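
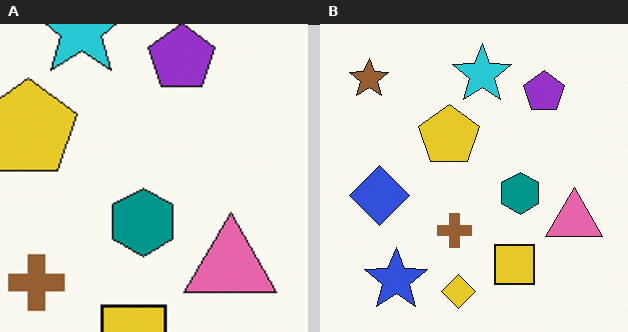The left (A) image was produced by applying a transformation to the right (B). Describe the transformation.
The transformation is: cropped tightly and scaled back up.

The visible shapes are larger and the field of view is narrower; shapes near the original edges may be partly or wholly outside the frame — a crop-and-rescale.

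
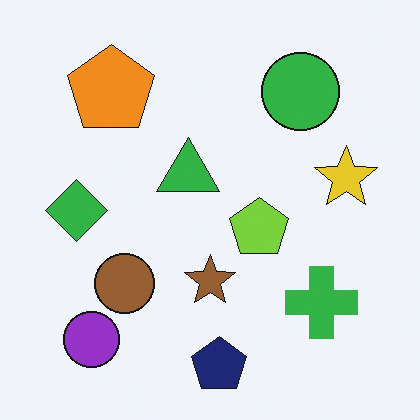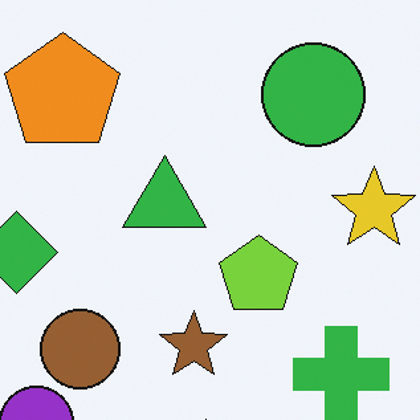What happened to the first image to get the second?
It was cropped slightly and scaled back up.

The visible shapes are larger and the field of view is narrower; shapes near the original edges may be partly or wholly outside the frame — a crop-and-rescale.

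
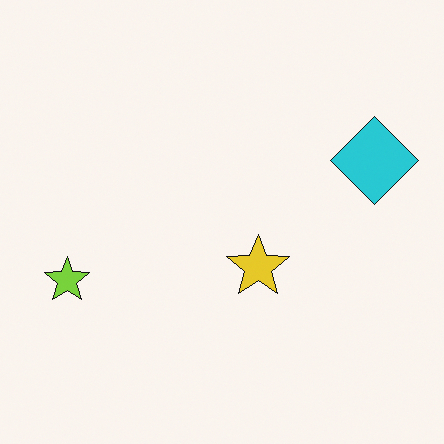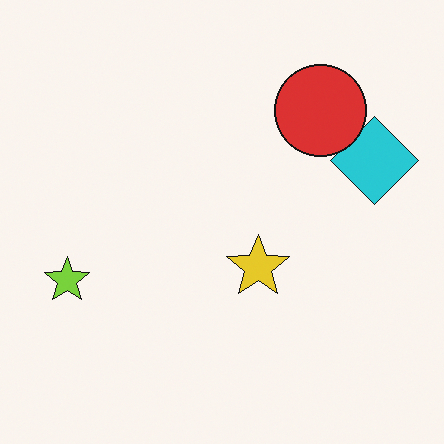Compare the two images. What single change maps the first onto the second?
This is the original image overlaid with an additional red circle.

A red circle appears in the second image that is absent from the first.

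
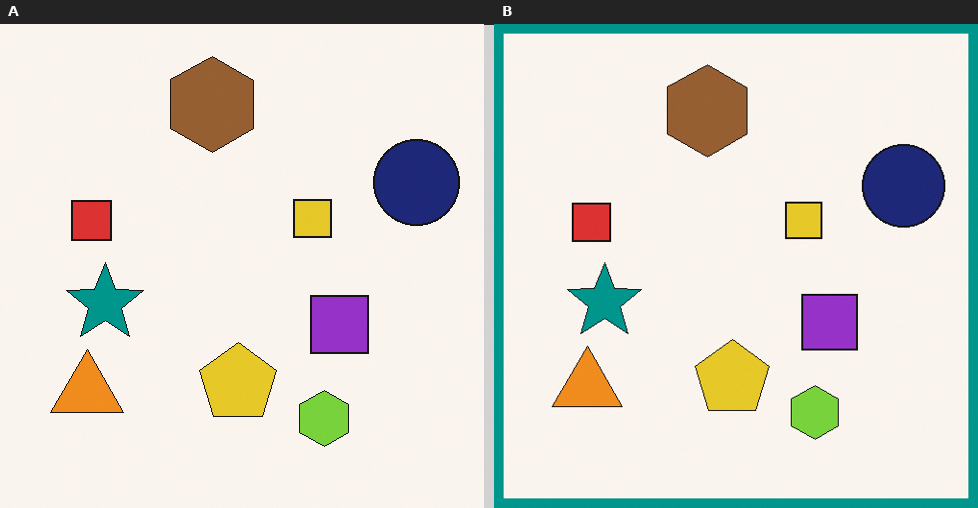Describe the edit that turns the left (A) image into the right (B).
This is the original image framed with a teal border.

A solid teal frame runs around the edge of the right (B) image, with the content slightly shrunk inside it.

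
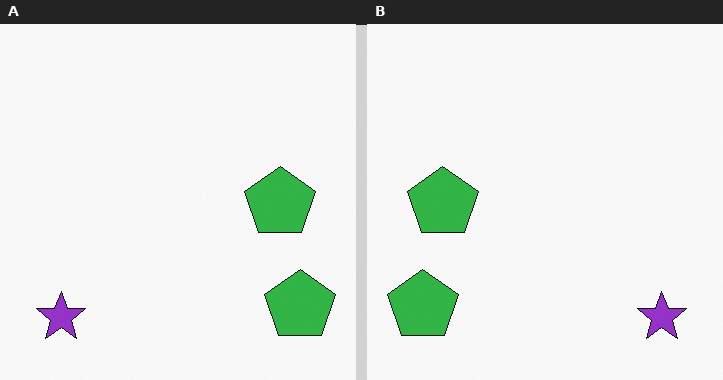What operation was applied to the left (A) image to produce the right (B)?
This is the original image flipped horizontally (left ↔ right).

The purple star is in the bottom-left of the left (A) image and the bottom-right of the right (B) — shapes on opposite sides of the vertical midline have swapped in a mirror flip.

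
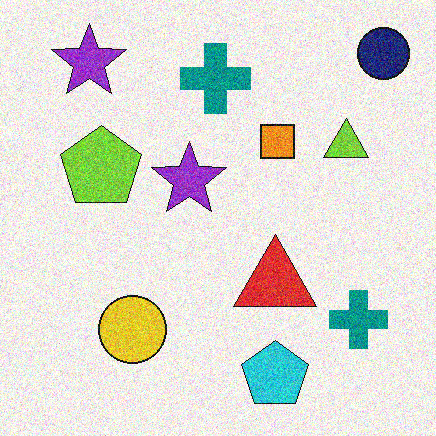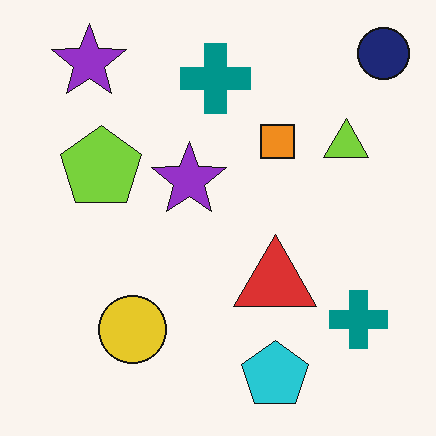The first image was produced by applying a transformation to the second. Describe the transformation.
This is the original image degraded with a thick layer of grain.

Random speckle covers the whole image, including the flat background.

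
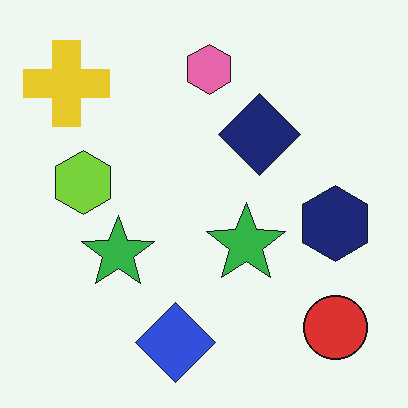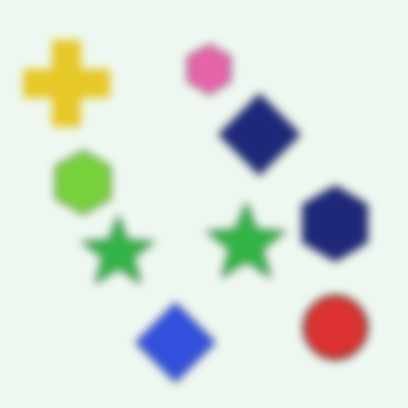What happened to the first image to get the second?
The image was noticeably gaussian-blurred.

Shape edges and outlines are uniformly softened across the whole image.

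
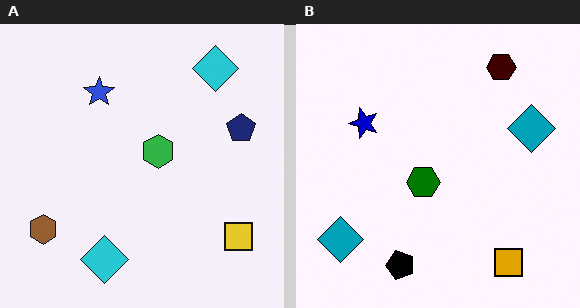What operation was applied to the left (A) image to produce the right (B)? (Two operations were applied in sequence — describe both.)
It was transposed (reflected across the top-left ↔ bottom-right diagonal), then given much higher contrast.

Shapes have swapped their row and column positions — what was in the top-right is now in the bottom-left — a diagonal reflection. Tones are pushed away from mid-grey across the whole image — a global contrast change.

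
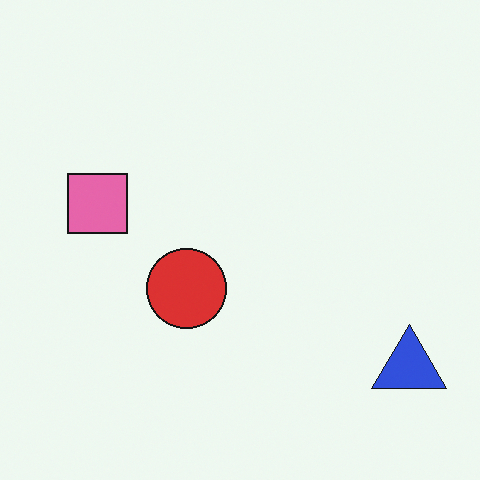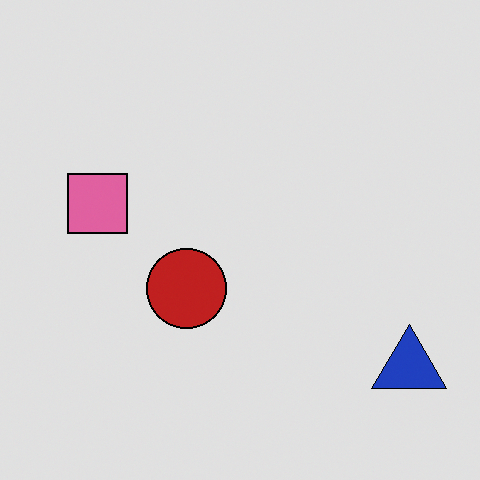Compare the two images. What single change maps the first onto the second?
The image was posterized to a reduced palette.

Each flat color has snapped to a coarser quantized level — most visibly, the near-white background has dropped to a flat grey.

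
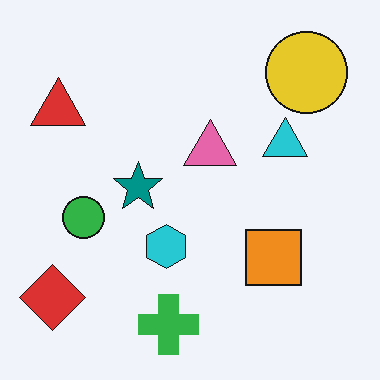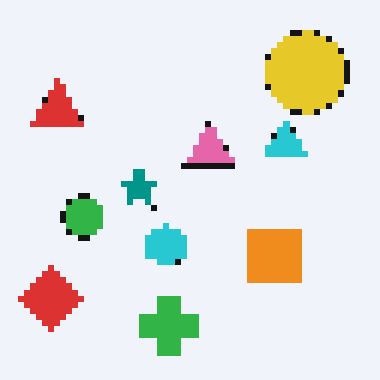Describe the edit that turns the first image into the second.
The image was pixelated into visible square blocks.

Shapes are reduced to large square blocks; fine edges and outlines are lost — a downscale-then-upscale (mosaic) effect.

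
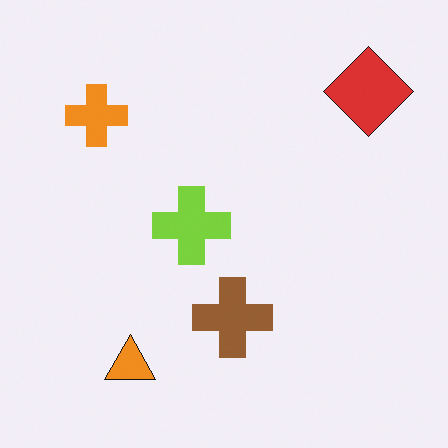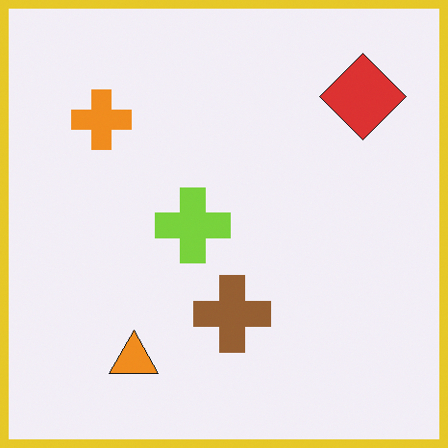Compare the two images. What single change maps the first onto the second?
This is the original image framed with a yellow border.

A solid yellow frame runs around the edge of the second image, with the content slightly shrunk inside it.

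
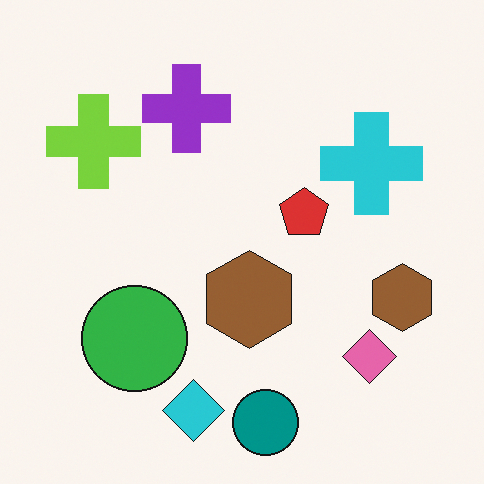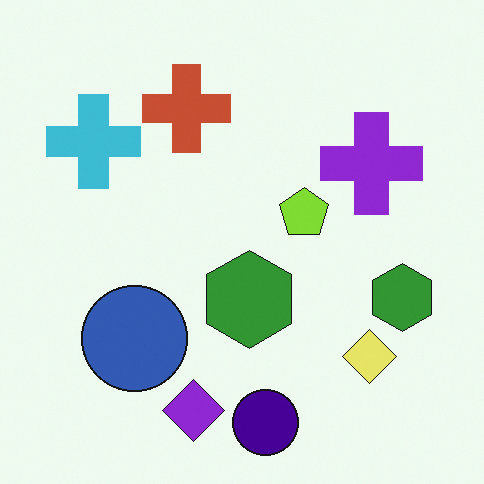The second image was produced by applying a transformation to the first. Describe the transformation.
The transformation is: hue-shifted noticeably.

Every shape's color has rotated by the same amount around the hue wheel — a uniform hue shift.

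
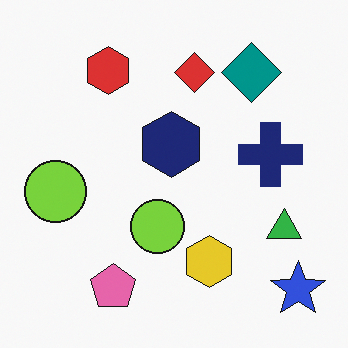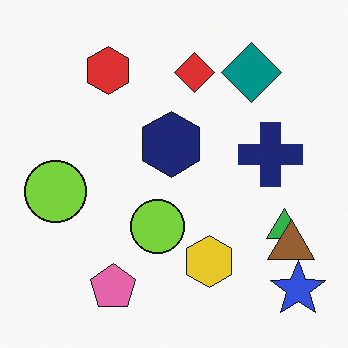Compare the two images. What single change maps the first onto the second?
This is the original image overlaid with an additional brown triangle.

A brown triangle appears in the second image that is absent from the first.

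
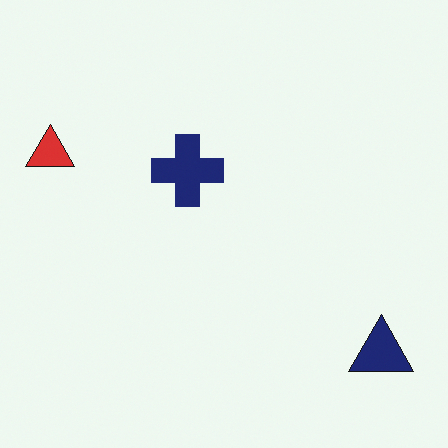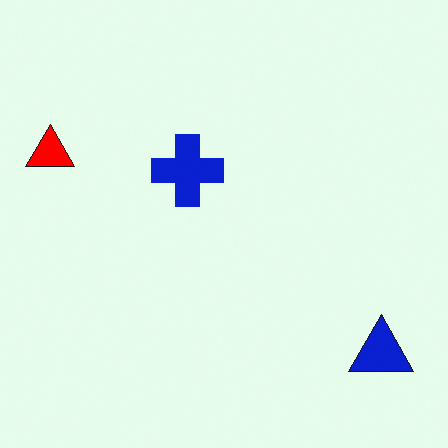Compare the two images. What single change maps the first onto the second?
The second image is the first heavily oversaturated.

All colors are more vivid — a global saturation change.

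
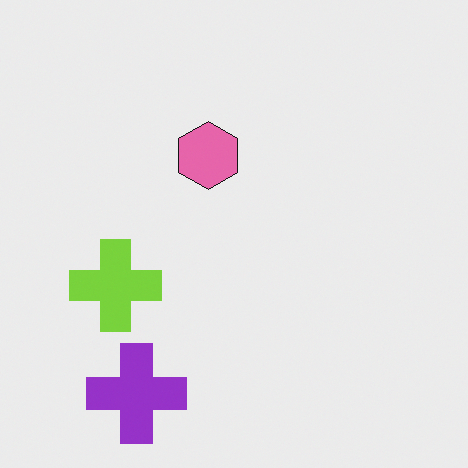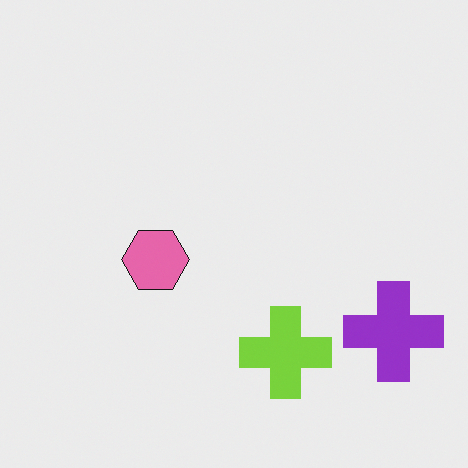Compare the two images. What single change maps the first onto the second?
Rotated 90° counter-clockwise.

The purple cross sits in the bottom-left of the first image and the bottom-right of the second — consistent with a whole-image 90° counter-clockwise rotation.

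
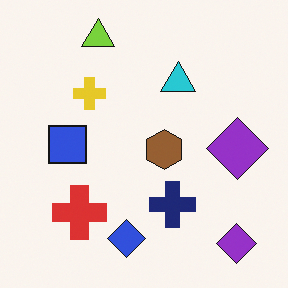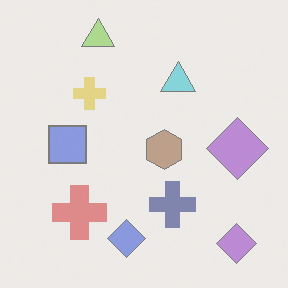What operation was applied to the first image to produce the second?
The second image is the first given much lower contrast.

Tones are pushed toward mid-grey across the whole image — a global contrast change.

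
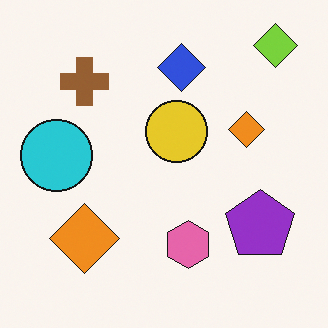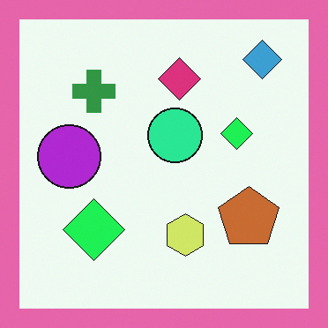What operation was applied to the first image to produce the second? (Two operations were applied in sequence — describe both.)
The image was hue-shifted noticeably, then framed with a pink border.

Every shape's color has rotated by the same amount around the hue wheel — a uniform hue shift. A solid pink frame runs around the edge of the second image, with the content slightly shrunk inside it.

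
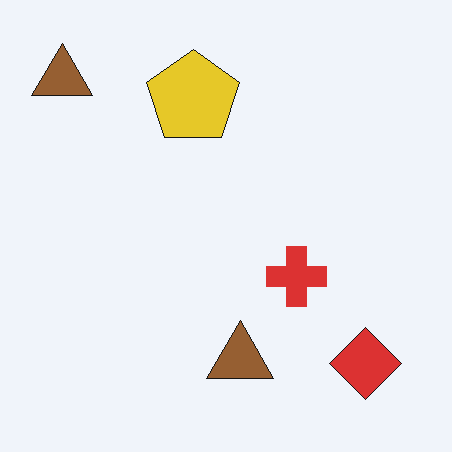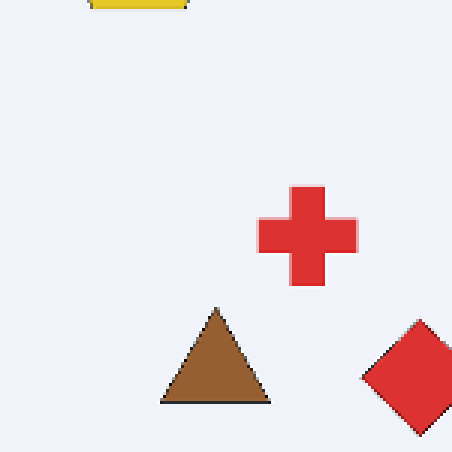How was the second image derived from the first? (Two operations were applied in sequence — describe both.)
This is the original image cropped to a noticeably smaller region and rescaled, then mildly pixelated.

The visible shapes are larger and the field of view is narrower; shapes near the original edges may be partly or wholly outside the frame — a crop-and-rescale. Shapes are reduced to large square blocks; fine edges and outlines are lost — a downscale-then-upscale (mosaic) effect.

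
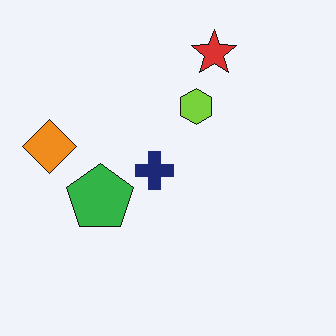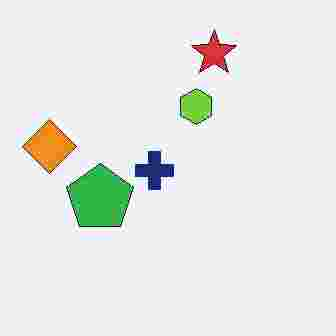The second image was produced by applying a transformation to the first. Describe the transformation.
The second image is the first heavily JPEG-compressed with obvious blocking artifacts.

Blocky 8×8 compression artifacts appear around shape edges and the flat background shows ringing — characteristic JPEG degradation.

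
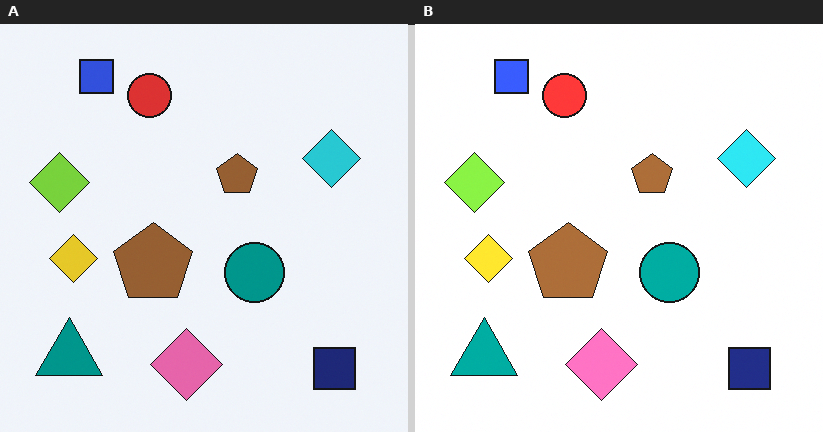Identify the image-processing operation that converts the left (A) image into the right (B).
The image was brightened a little.

Every pixel — background and shapes alike — is uniformly brightened.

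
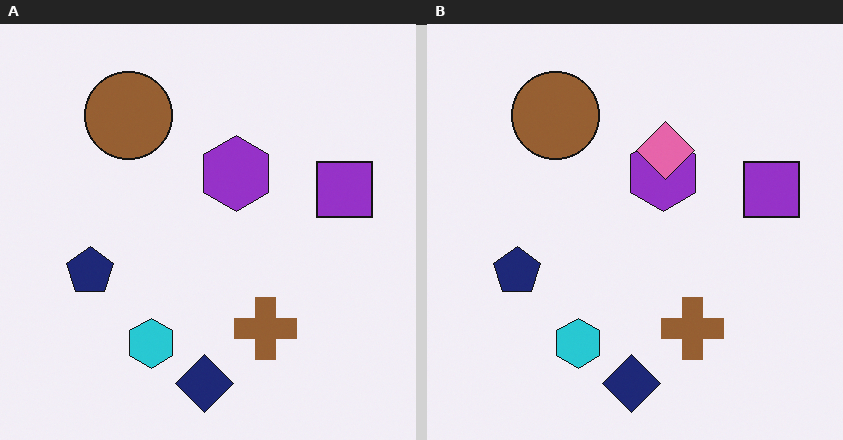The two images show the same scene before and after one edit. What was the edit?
The right (B) image is the left (A) overlaid with an additional pink diamond.

A pink diamond appears in the right (B) image that is absent from the left (A).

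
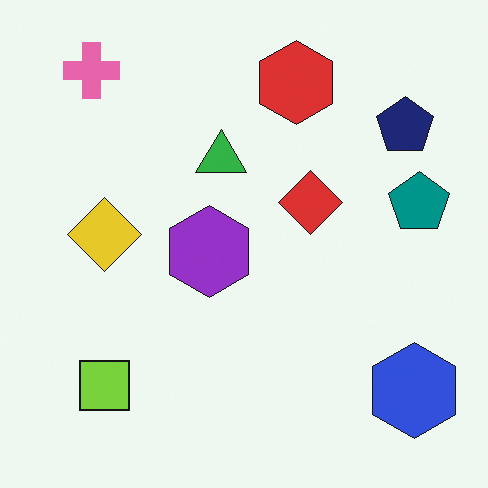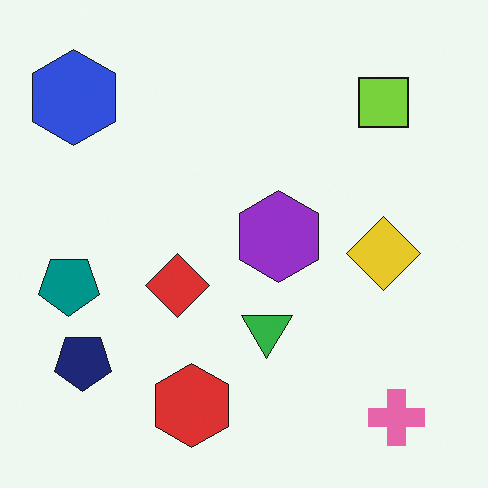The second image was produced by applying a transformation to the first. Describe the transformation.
This is the original image rotated 180°.

The pink cross sits in the top-left of the first image and the bottom-right of the second — consistent with a whole-image 180° rotation.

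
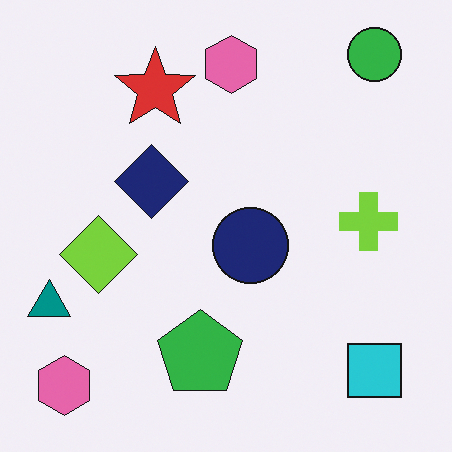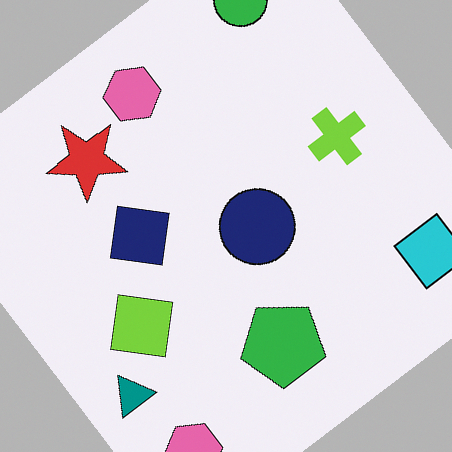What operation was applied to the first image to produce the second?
It was rotated counter-clockwise by a large amount — several tens of degrees.

Every shape is tilted by the same angle and the image corners show triangular fill wedges — a whole-image rotation by a non-right angle.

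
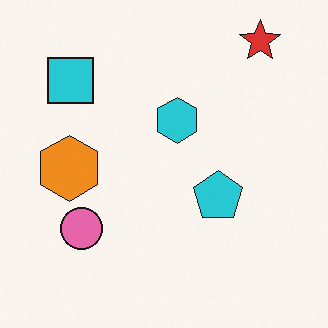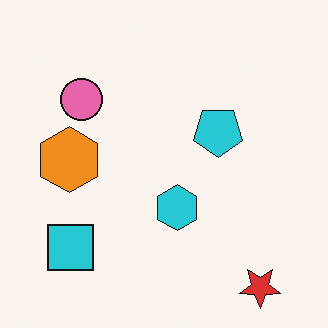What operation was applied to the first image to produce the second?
The transformation is: flipped vertically (top ↔ bottom).

The red star is in the top-right of the first image and the bottom-right of the second — shapes on opposite sides of the horizontal midline have swapped in a mirror flip.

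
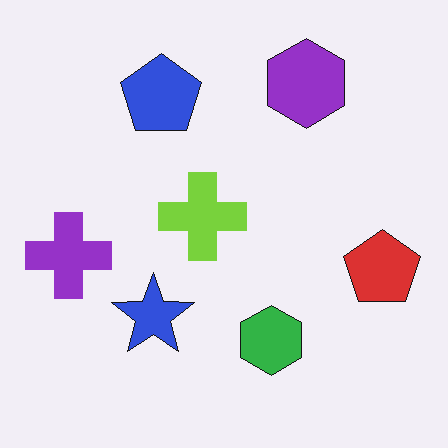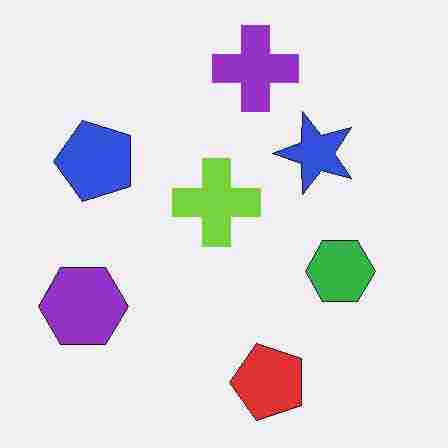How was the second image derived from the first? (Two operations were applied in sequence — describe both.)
This is the original image transposed (reflected across the top-left ↔ bottom-right diagonal), then degraded with heavy JPEG compression.

Shapes have swapped their row and column positions — what was in the top-right is now in the bottom-left — a diagonal reflection. Blocky 8×8 compression artifacts appear around shape edges and the flat background shows ringing — characteristic JPEG degradation.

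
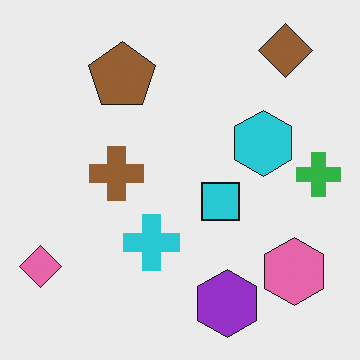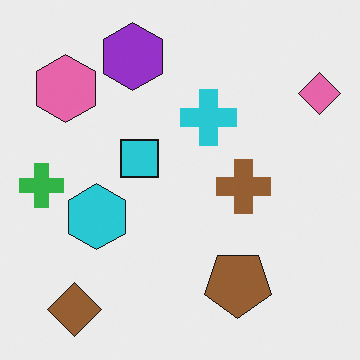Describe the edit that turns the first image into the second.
The second image is the first rotated 180°.

The brown diamond sits in the top-right of the first image and the bottom-left of the second — consistent with a whole-image 180° rotation.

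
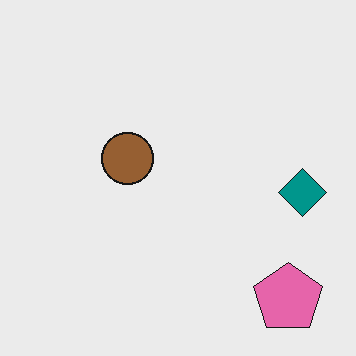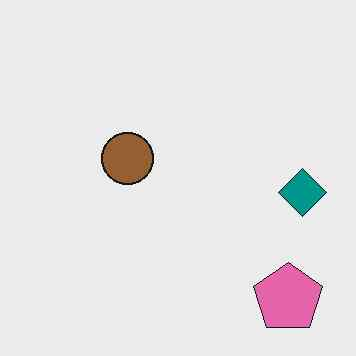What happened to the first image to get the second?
The transformation is: given moderate JPEG compression.

Blocky 8×8 compression artifacts appear around shape edges and the flat background shows ringing — characteristic JPEG degradation.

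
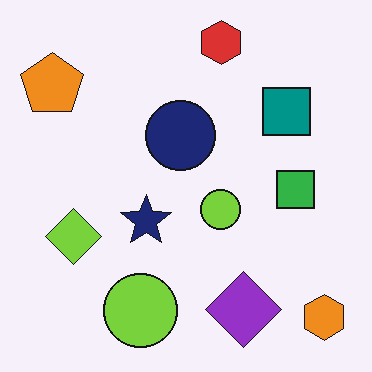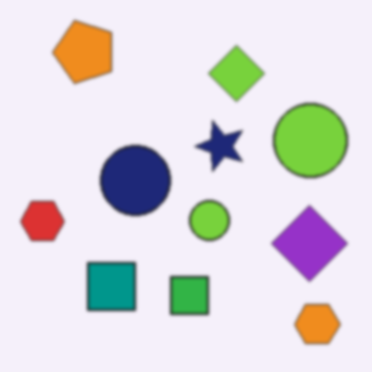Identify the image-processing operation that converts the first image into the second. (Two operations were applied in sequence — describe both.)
This is the original image lightly blurred, then transposed (reflected across the top-left ↔ bottom-right diagonal).

Shape edges and outlines are uniformly softened across the whole image. Shapes have swapped their row and column positions — what was in the top-right is now in the bottom-left — a diagonal reflection.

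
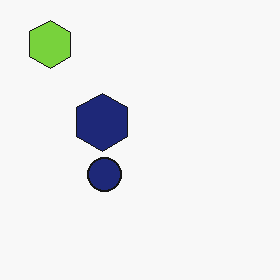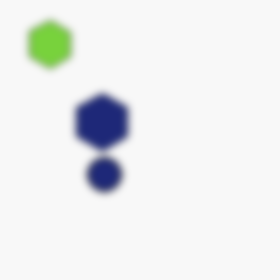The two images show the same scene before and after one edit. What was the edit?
This is the original image moderately blurred.

Shape edges and outlines are uniformly softened across the whole image.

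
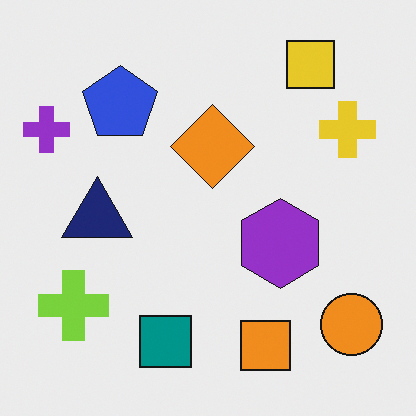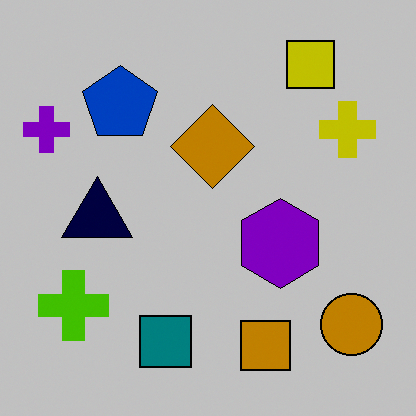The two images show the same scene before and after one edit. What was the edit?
The image was aggressively posterized.

Each flat color has snapped to a coarser quantized level — most visibly, the near-white background has dropped to a flat grey.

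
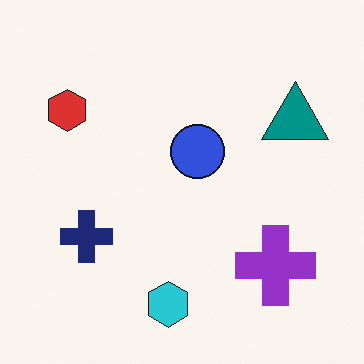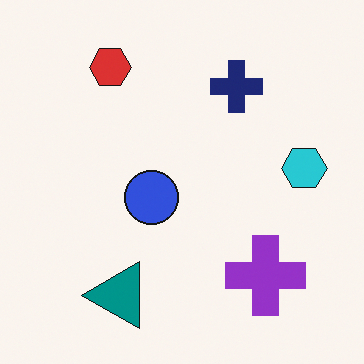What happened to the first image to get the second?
This is the original image transposed (reflected across the top-left ↔ bottom-right diagonal).

Shapes have swapped their row and column positions — what was in the top-right is now in the bottom-left — a diagonal reflection.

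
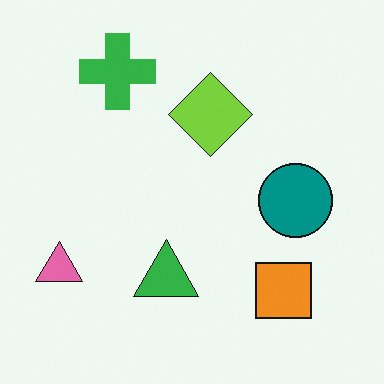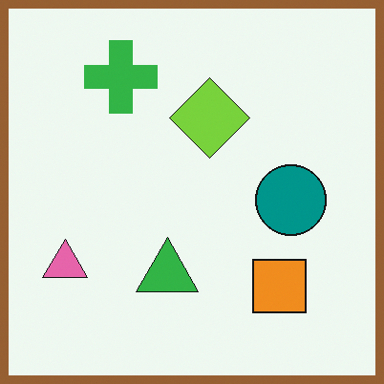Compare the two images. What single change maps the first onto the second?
The image was framed with a brown border.

A solid brown frame runs around the edge of the second image, with the content slightly shrunk inside it.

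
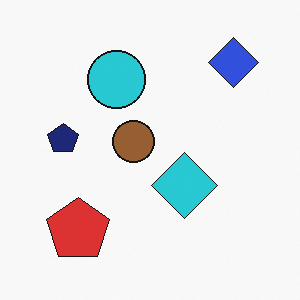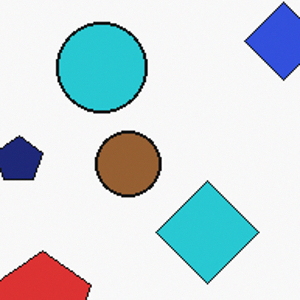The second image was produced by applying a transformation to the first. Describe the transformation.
The second image is the first cropped to a modestly smaller region and rescaled.

The visible shapes are larger and the field of view is narrower; shapes near the original edges may be partly or wholly outside the frame — a crop-and-rescale.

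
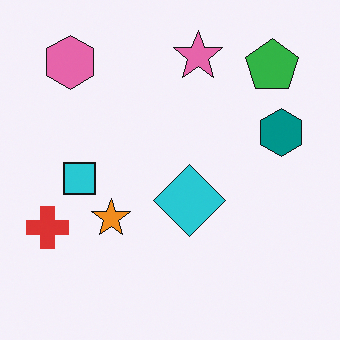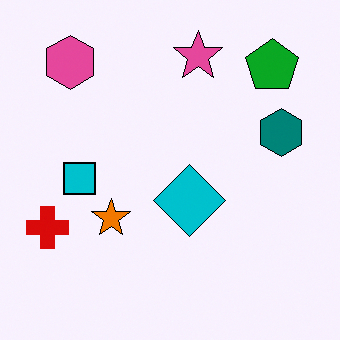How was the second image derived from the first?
The transformation is: given slightly increased contrast.

Tones are pushed away from mid-grey across the whole image — a global contrast change.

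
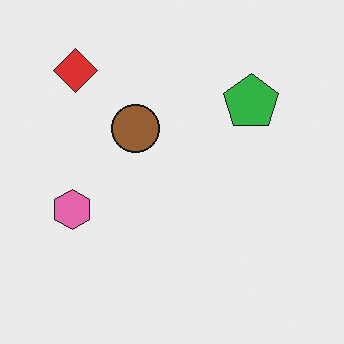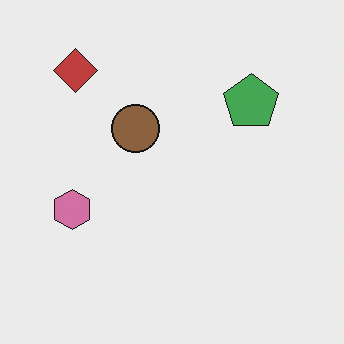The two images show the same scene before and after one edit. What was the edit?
The second image is the first slightly desaturated.

All colors are more muted and greyish — a global saturation change.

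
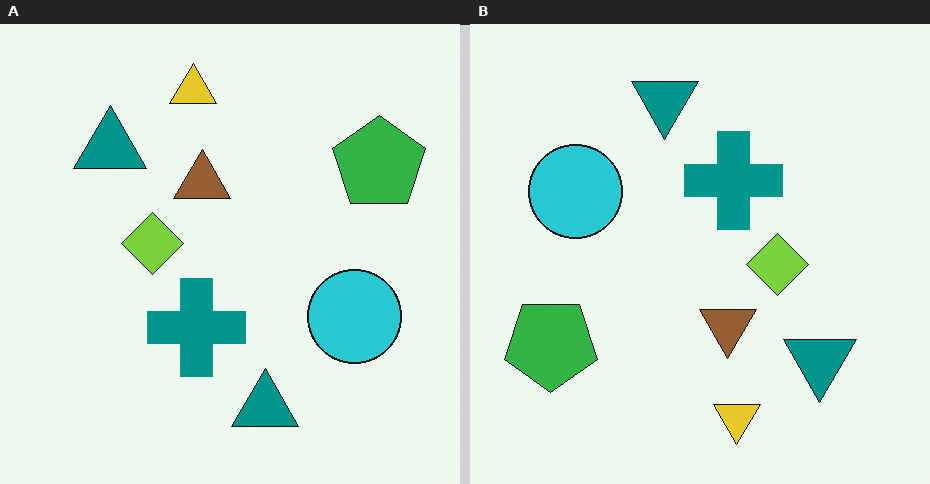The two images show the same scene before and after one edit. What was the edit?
It was rotated 180°.

The green pentagon sits in the top-right of the left (A) image and the bottom-left of the right (B) — consistent with a whole-image 180° rotation.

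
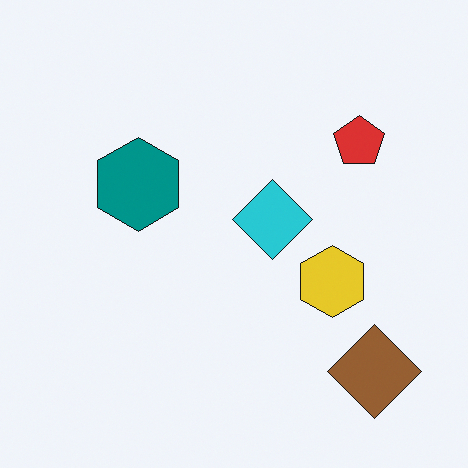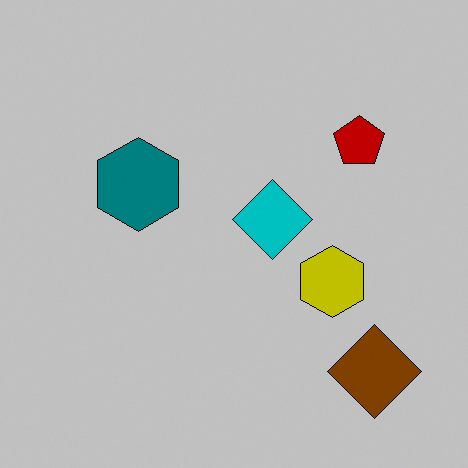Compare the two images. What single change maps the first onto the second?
The image was heavily posterized to just a handful of flat colors.

Each flat color has snapped to a coarser quantized level — most visibly, the near-white background has dropped to a flat grey.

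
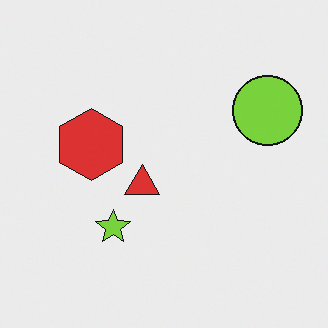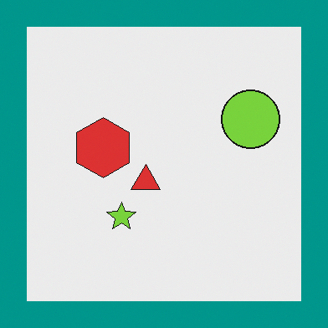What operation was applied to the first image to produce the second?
The transformation is: framed with a teal border.

A solid teal frame runs around the edge of the second image, with the content slightly shrunk inside it.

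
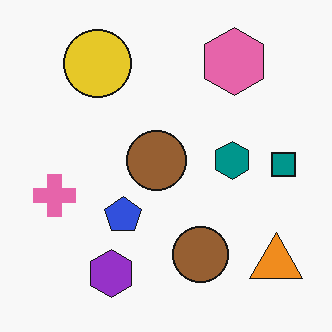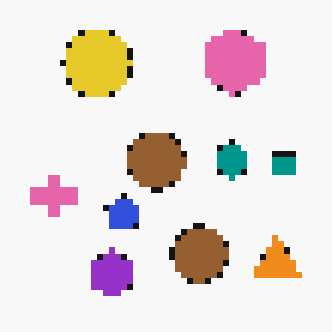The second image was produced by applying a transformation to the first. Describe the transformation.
The image was moderately pixelated.

Shapes are reduced to large square blocks; fine edges and outlines are lost — a downscale-then-upscale (mosaic) effect.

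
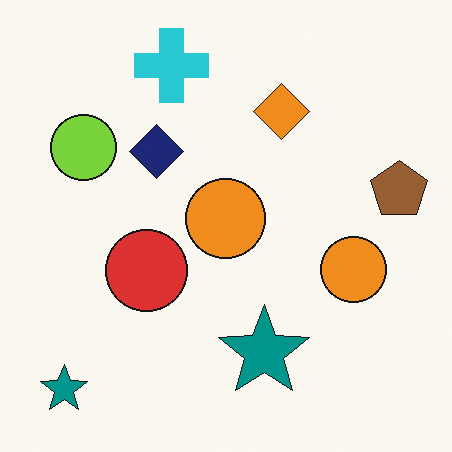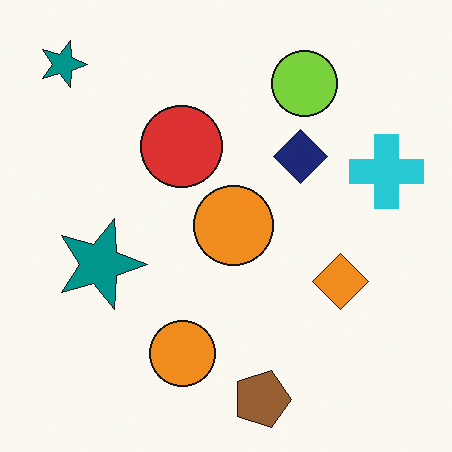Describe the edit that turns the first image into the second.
It was rotated 90° clockwise.

The brown pentagon sits in the right of the first image and the bottom of the second — consistent with a whole-image 90° clockwise rotation.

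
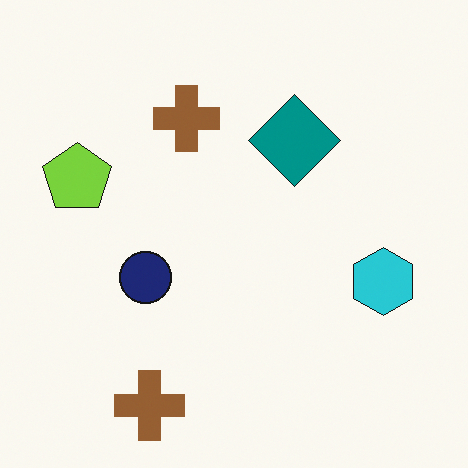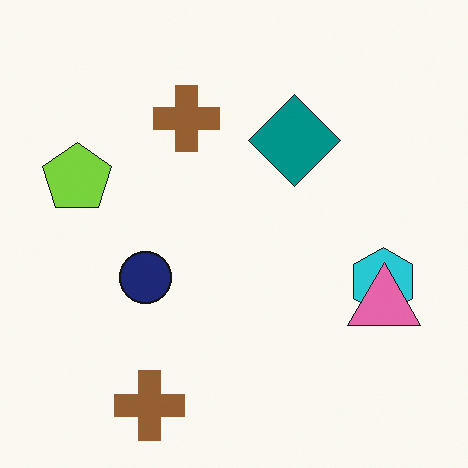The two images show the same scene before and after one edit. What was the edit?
The image was overlaid with an additional pink triangle.

A pink triangle appears in the second image that is absent from the first.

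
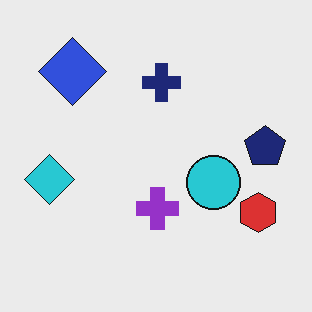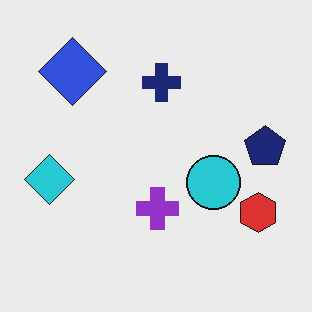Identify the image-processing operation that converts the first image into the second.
The second image is the first given moderate JPEG compression.

Blocky 8×8 compression artifacts appear around shape edges and the flat background shows ringing — characteristic JPEG degradation.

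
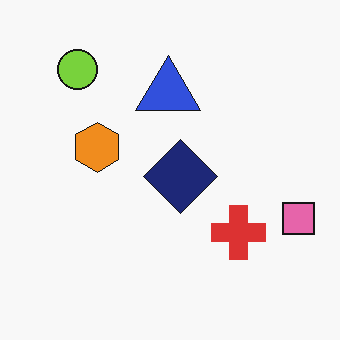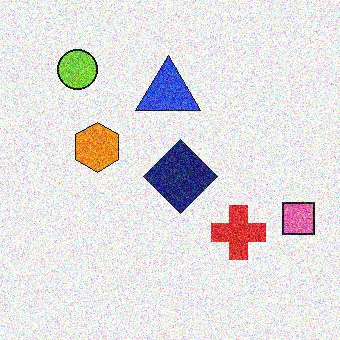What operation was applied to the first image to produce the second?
It was degraded with a thick layer of grain.

Random speckle covers the whole image, including the flat background.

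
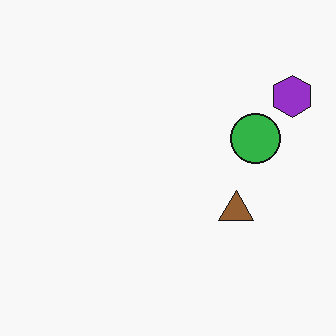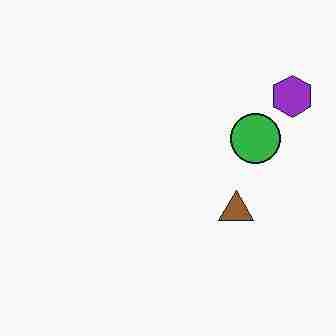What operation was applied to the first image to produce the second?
This is the original image heavily JPEG-compressed with obvious blocking artifacts.

Blocky 8×8 compression artifacts appear around shape edges and the flat background shows ringing — characteristic JPEG degradation.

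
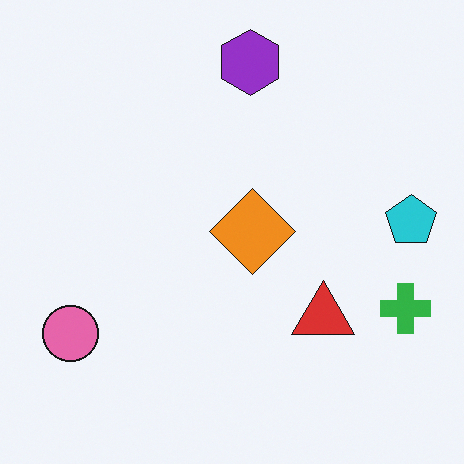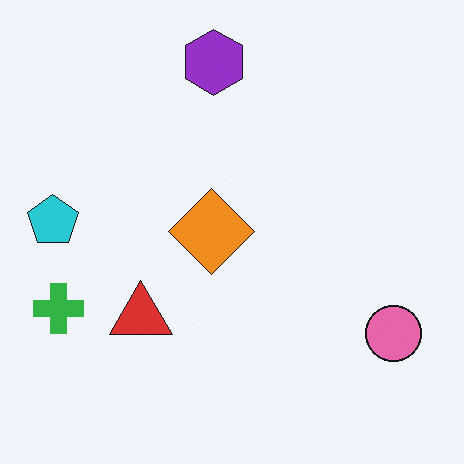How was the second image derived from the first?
The image was flipped horizontally (left ↔ right).

The cyan pentagon is in the right of the first image and the left of the second — shapes on opposite sides of the vertical midline have swapped in a mirror flip.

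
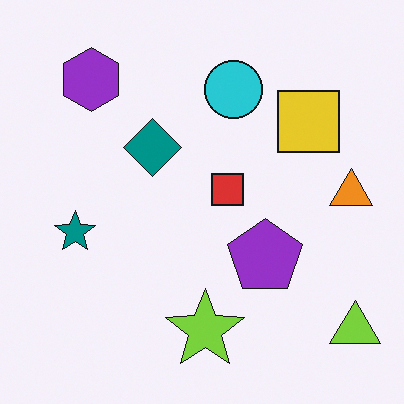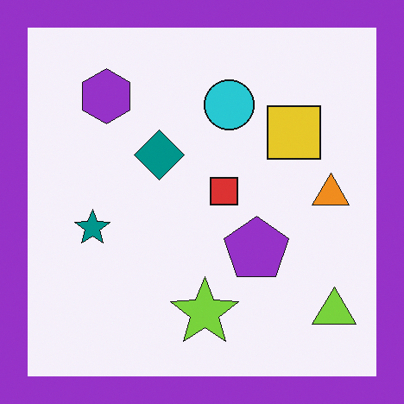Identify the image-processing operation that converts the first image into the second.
It was framed with a purple border.

A solid purple frame runs around the edge of the second image, with the content slightly shrunk inside it.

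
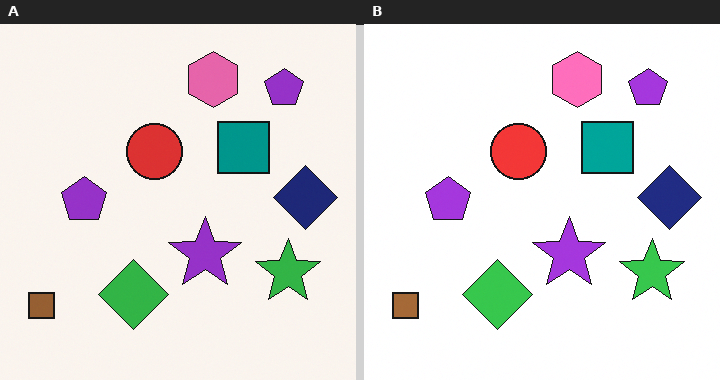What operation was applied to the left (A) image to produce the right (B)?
This is the original image brightened a little.

Every pixel — background and shapes alike — is uniformly brightened.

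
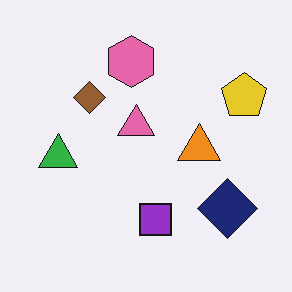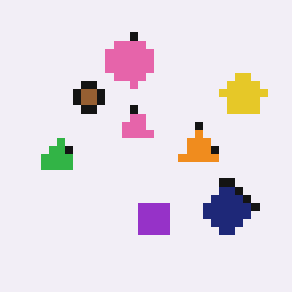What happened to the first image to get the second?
The transformation is: pixelated into visible square blocks.

Shapes are reduced to large square blocks; fine edges and outlines are lost — a downscale-then-upscale (mosaic) effect.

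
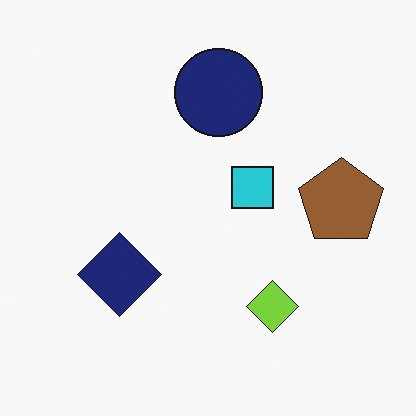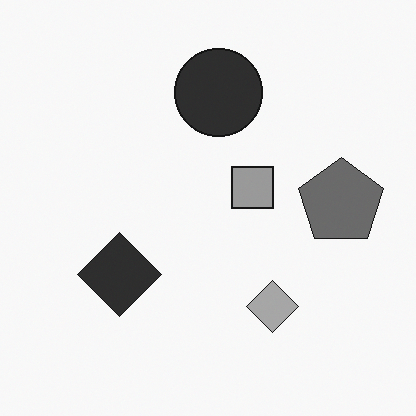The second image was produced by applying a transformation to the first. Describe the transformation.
It was converted to grayscale.

All color is removed — every shape is now a shade of grey.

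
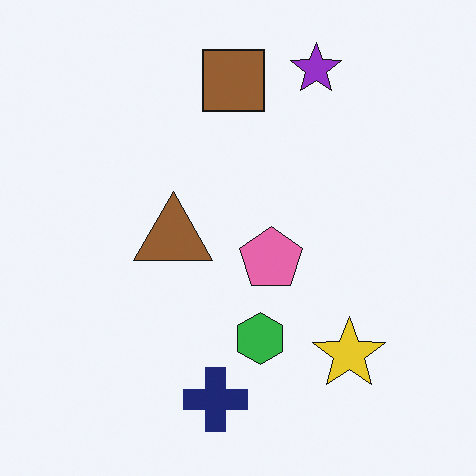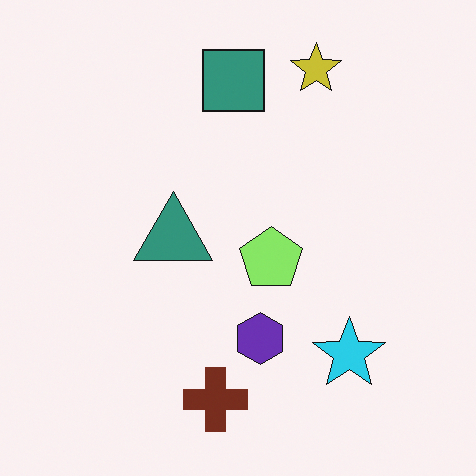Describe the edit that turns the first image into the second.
Hue-shifted by a moderate amount.

Every shape's color has rotated by the same amount around the hue wheel — a uniform hue shift.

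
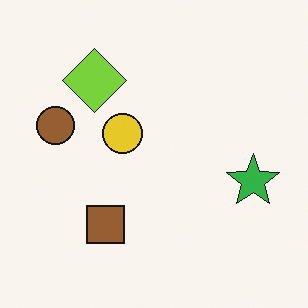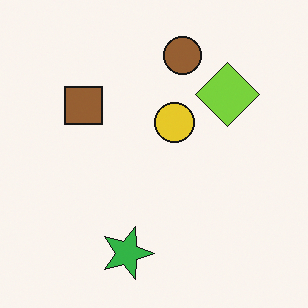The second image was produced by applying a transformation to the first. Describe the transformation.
The image was rotated 90° clockwise.

The brown circle sits in the left of the first image and the top of the second — consistent with a whole-image 90° clockwise rotation.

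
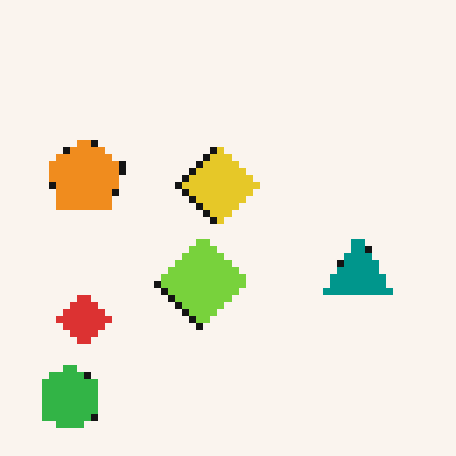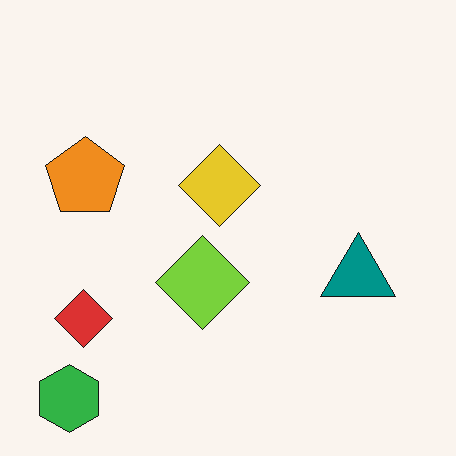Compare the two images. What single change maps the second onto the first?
The transformation is: pixelated into visible square blocks.

Shapes are reduced to large square blocks; fine edges and outlines are lost — a downscale-then-upscale (mosaic) effect.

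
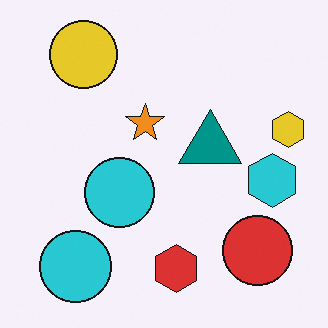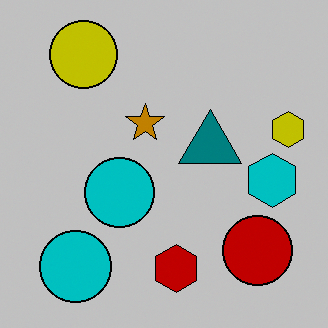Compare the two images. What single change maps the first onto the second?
Aggressively posterized.

Each flat color has snapped to a coarser quantized level — most visibly, the near-white background has dropped to a flat grey.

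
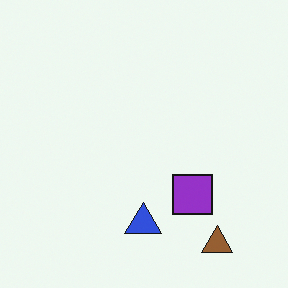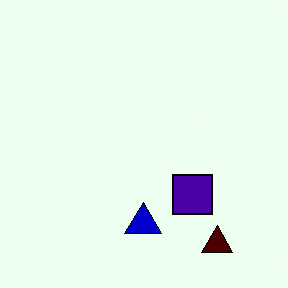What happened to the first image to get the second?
Boosted in contrast.

Tones are pushed away from mid-grey across the whole image — a global contrast change.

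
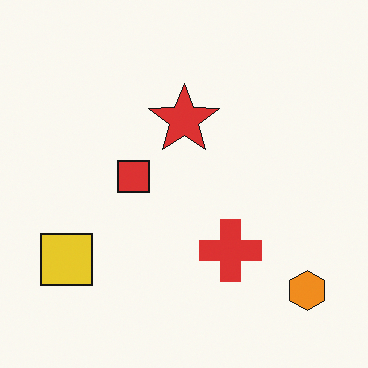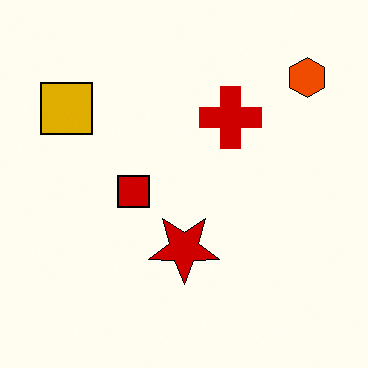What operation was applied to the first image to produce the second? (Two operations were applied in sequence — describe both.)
This is the original image boosted in contrast, then flipped vertically (top ↔ bottom).

Tones are pushed away from mid-grey across the whole image — a global contrast change. The orange hexagon is in the bottom-right of the first image and the top-right of the second — shapes on opposite sides of the horizontal midline have swapped in a mirror flip.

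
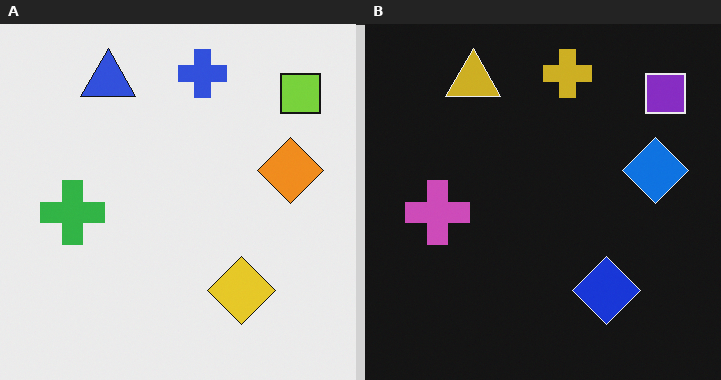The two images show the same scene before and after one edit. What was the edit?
The image was color-inverted (negative).

The light background has become dark and every shape's color is its complement — a photographic negative.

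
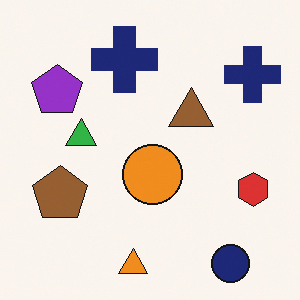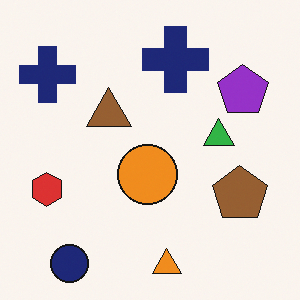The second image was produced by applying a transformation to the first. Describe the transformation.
This is the original image flipped horizontally (left ↔ right).

The red hexagon is in the right of the first image and the left of the second — shapes on opposite sides of the vertical midline have swapped in a mirror flip.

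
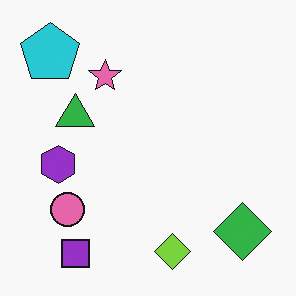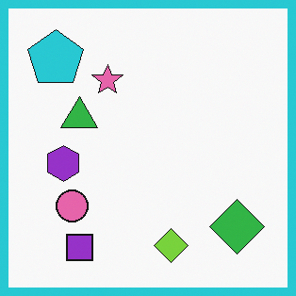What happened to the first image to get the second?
Framed with a cyan border.

A solid cyan frame runs around the edge of the second image, with the content slightly shrunk inside it.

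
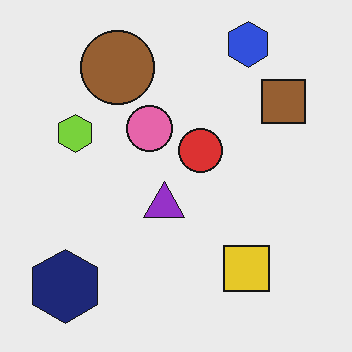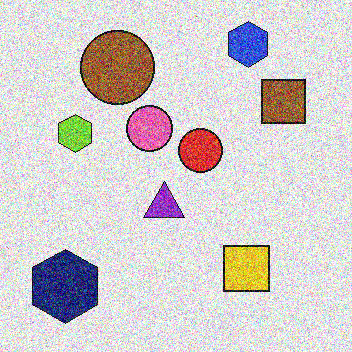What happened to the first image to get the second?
The transformation is: degraded with heavy additive noise.

Random speckle covers the whole image, including the flat background.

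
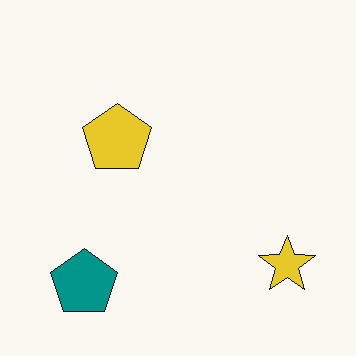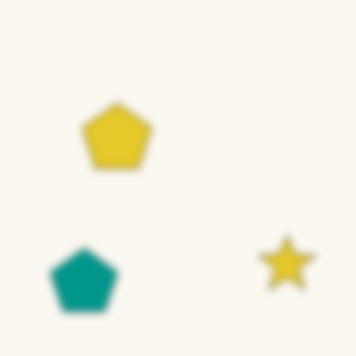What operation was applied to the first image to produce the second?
The second image is the first moderately blurred.

Shape edges and outlines are uniformly softened across the whole image.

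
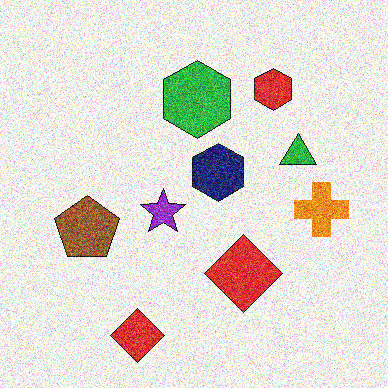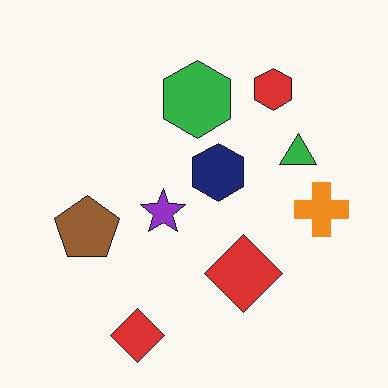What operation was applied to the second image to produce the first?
It was degraded with heavy additive noise.

Random speckle covers the whole image, including the flat background.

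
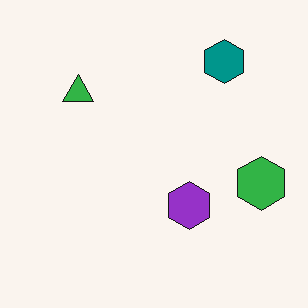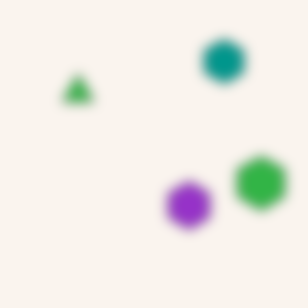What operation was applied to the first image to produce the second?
The second image is the first strongly gaussian-blurred.

Shape edges and outlines are uniformly softened across the whole image.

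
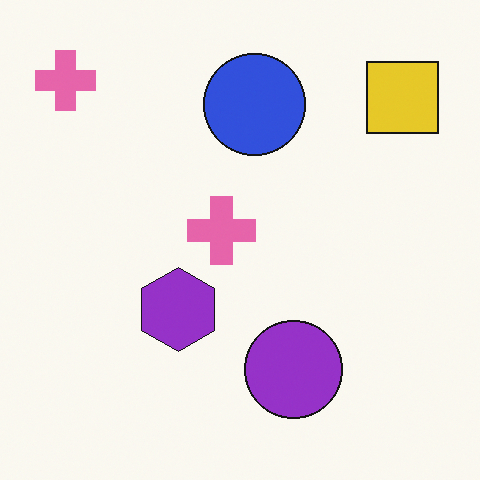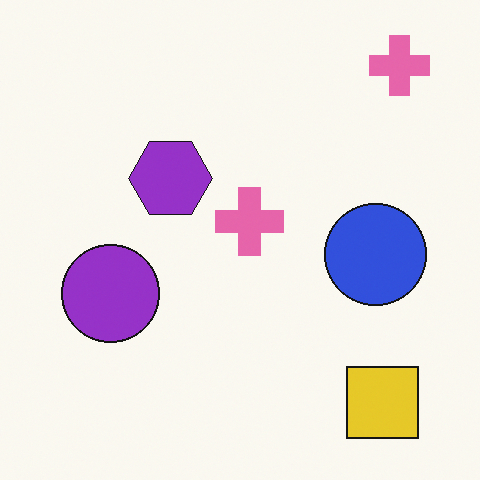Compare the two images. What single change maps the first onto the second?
The transformation is: rotated 90° clockwise.

The yellow square sits in the top-right of the first image and the bottom-right of the second — consistent with a whole-image 90° clockwise rotation.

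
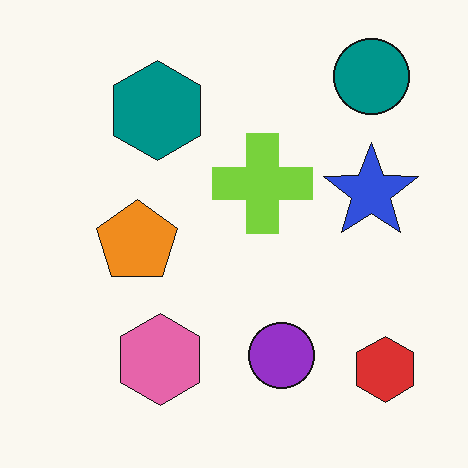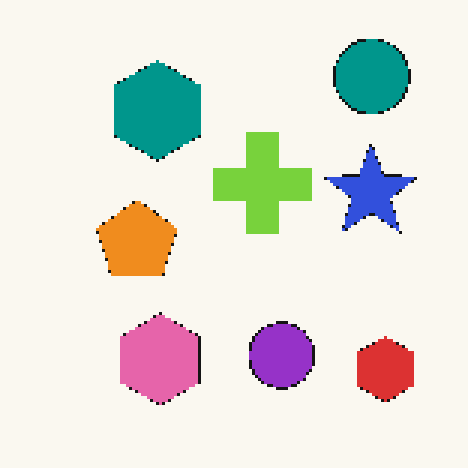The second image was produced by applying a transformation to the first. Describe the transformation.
The image was mildly pixelated.

Shapes are reduced to large square blocks; fine edges and outlines are lost — a downscale-then-upscale (mosaic) effect.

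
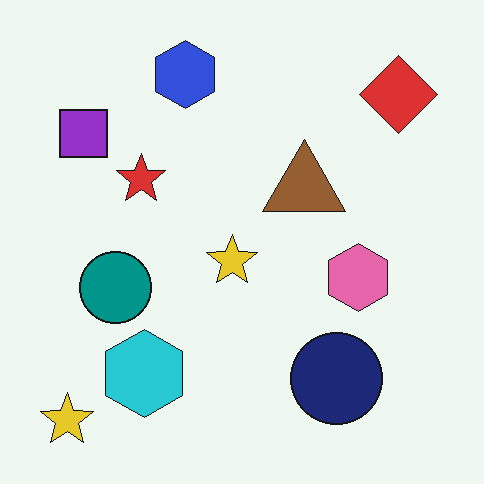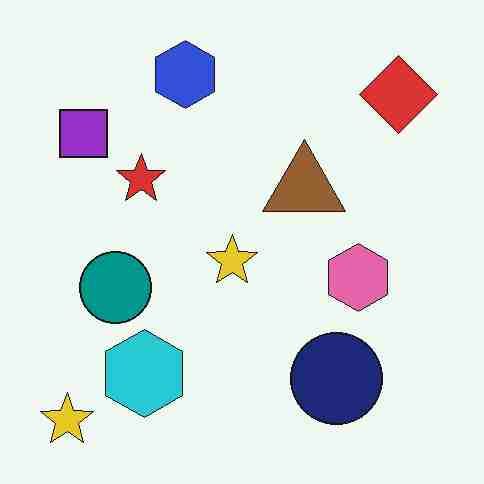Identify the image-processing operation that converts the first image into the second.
The image was degraded with heavy JPEG compression.

Blocky 8×8 compression artifacts appear around shape edges and the flat background shows ringing — characteristic JPEG degradation.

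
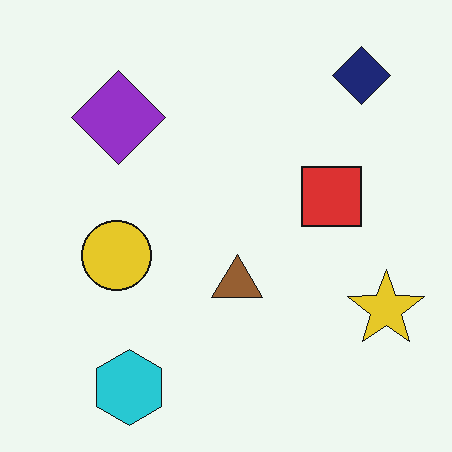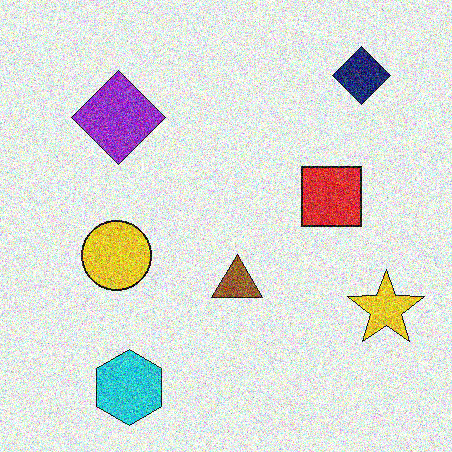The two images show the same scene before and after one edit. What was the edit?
It was degraded with strong gaussian noise.

Random speckle covers the whole image, including the flat background.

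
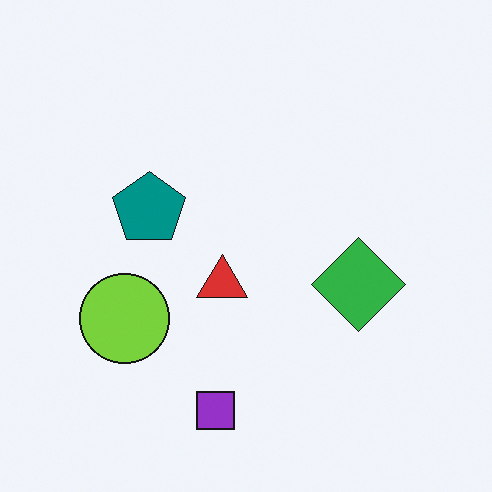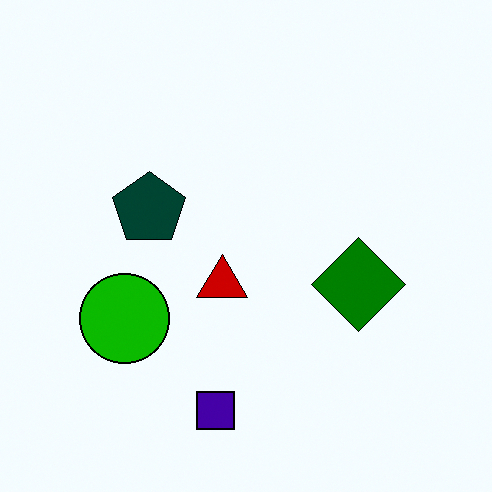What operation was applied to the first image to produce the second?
Boosted in contrast.

Tones are pushed away from mid-grey across the whole image — a global contrast change.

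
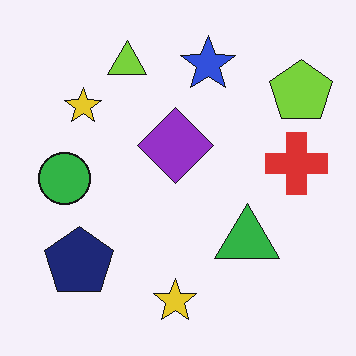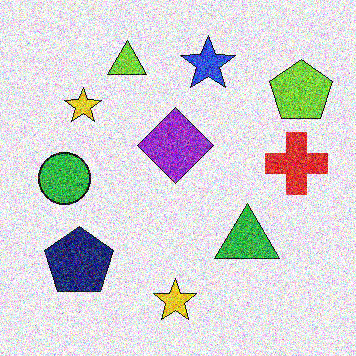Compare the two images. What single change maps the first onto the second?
The image was degraded with strong gaussian noise.

Random speckle covers the whole image, including the flat background.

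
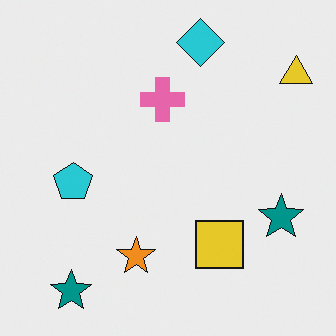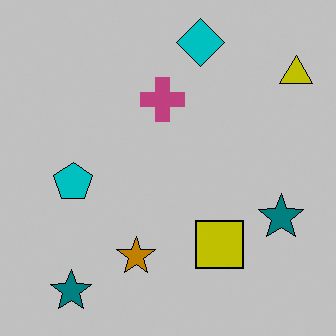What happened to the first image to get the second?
The transformation is: aggressively posterized.

Each flat color has snapped to a coarser quantized level — most visibly, the near-white background has dropped to a flat grey.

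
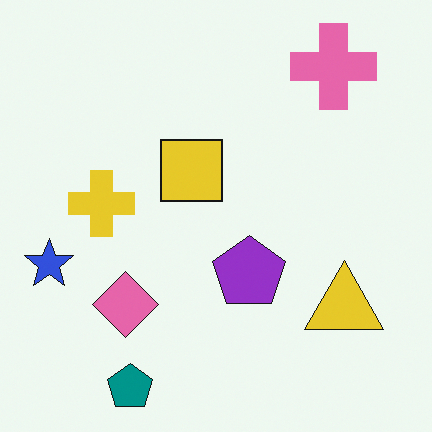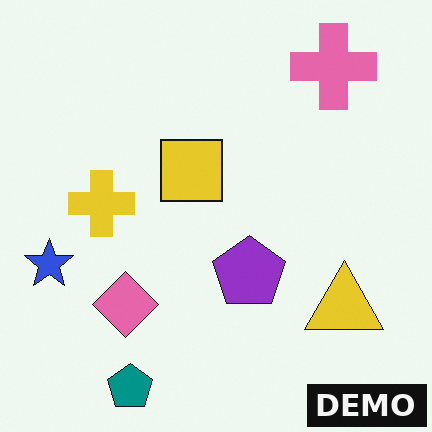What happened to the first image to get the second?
Watermarked with the text "DEMO" in the lower-right corner.

A dark label reading "DEMO" appears in the lower-right corner.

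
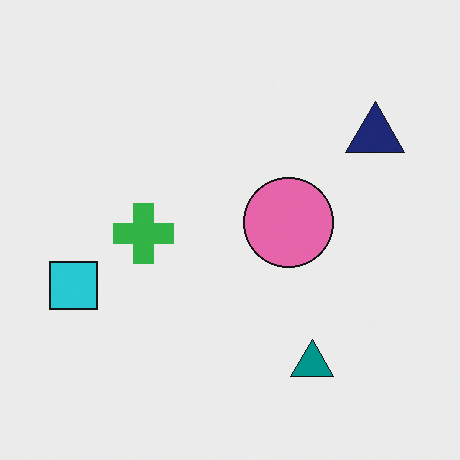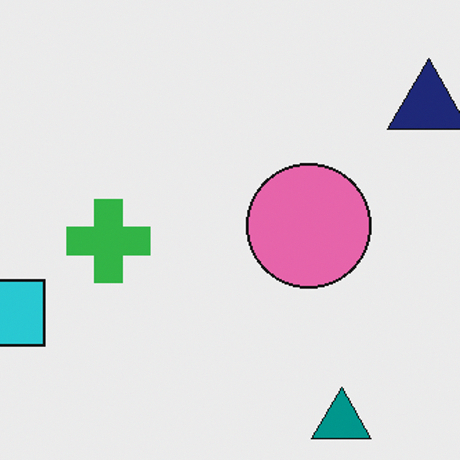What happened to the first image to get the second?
The image was cropped to a modestly smaller region and rescaled.

The visible shapes are larger and the field of view is narrower; shapes near the original edges may be partly or wholly outside the frame — a crop-and-rescale.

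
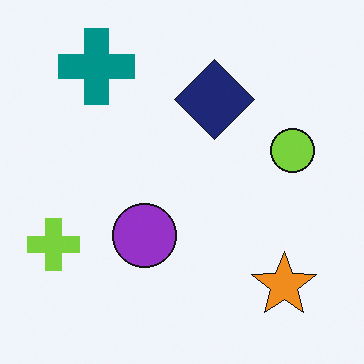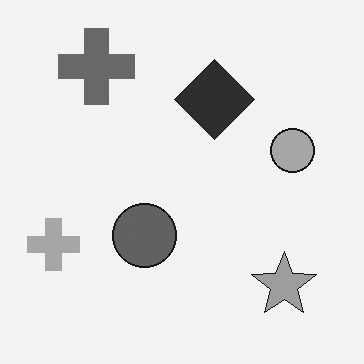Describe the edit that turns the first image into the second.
The transformation is: converted to grayscale.

All color is removed — every shape is now a shade of grey.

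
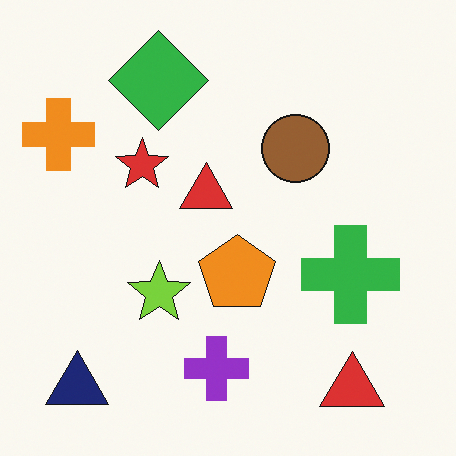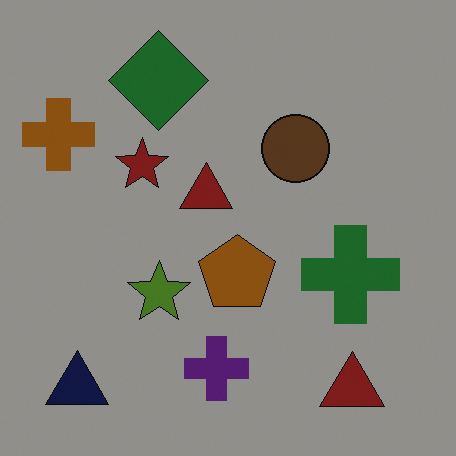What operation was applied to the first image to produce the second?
It was substantially darkened.

Every pixel — background and shapes alike — is uniformly darkened.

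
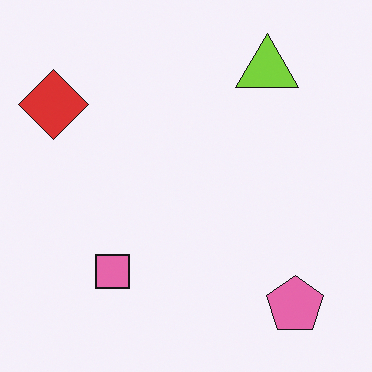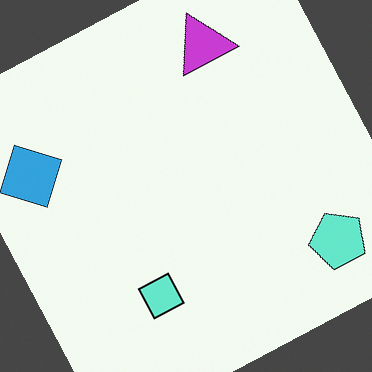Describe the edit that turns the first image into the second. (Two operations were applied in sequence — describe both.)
Hue-shifted by a large amount, then rotated counter-clockwise by a clearly visible amount.

Every shape's color has rotated by the same amount around the hue wheel — a uniform hue shift. Every shape is tilted by the same angle and the image corners show triangular fill wedges — a whole-image rotation by a non-right angle.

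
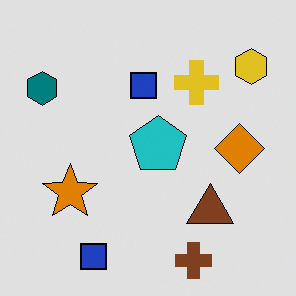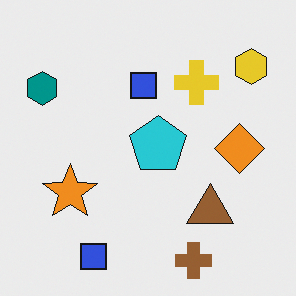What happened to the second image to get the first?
This is the original image posterized to a reduced palette.

Each flat color has snapped to a coarser quantized level — most visibly, the near-white background has dropped to a flat grey.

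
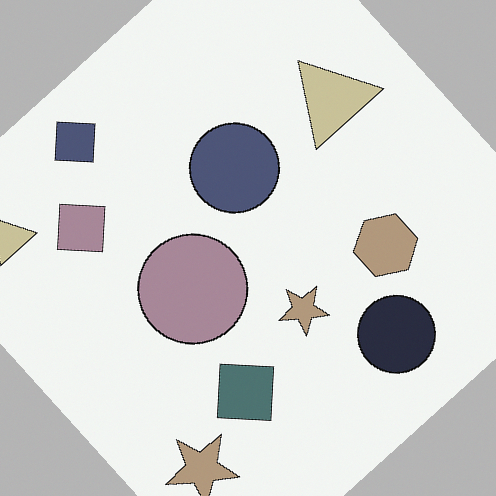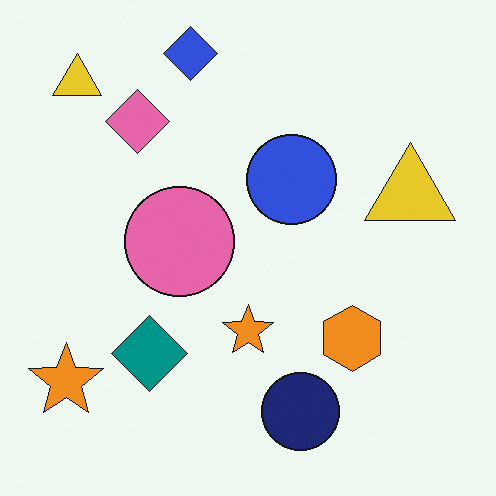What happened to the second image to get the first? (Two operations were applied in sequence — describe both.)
It was rotated counter-clockwise by a large amount — several tens of degrees, then made much more muted (saturation change).

Every shape is tilted by the same angle and the image corners show triangular fill wedges — a whole-image rotation by a non-right angle. All colors are more muted and greyish — a global saturation change.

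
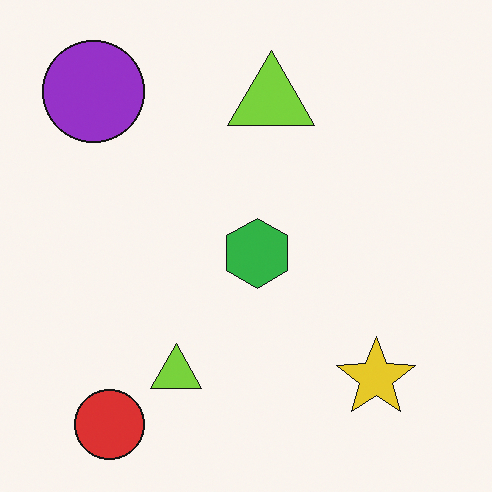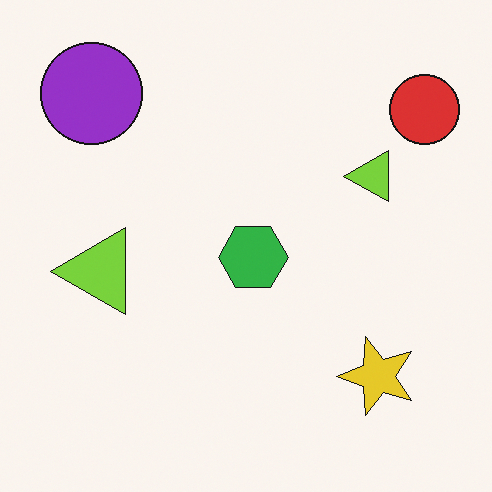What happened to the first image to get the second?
The image was transposed (reflected across the top-left ↔ bottom-right diagonal).

Shapes have swapped their row and column positions — what was in the top-right is now in the bottom-left — a diagonal reflection.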